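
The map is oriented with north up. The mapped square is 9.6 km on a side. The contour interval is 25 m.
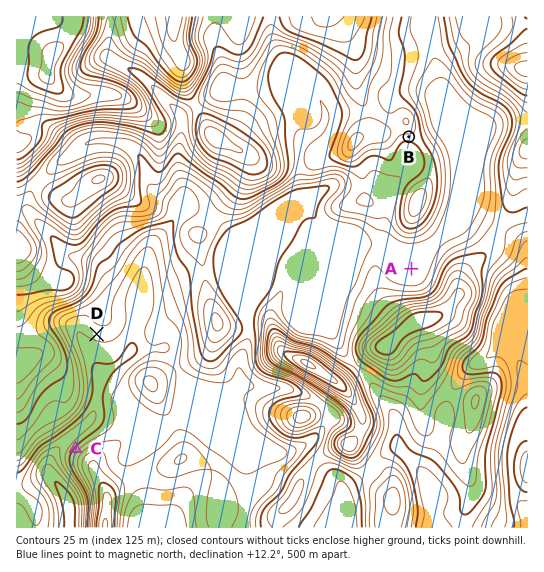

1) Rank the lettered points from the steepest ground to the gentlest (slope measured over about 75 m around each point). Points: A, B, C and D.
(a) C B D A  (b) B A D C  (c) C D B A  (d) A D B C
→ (a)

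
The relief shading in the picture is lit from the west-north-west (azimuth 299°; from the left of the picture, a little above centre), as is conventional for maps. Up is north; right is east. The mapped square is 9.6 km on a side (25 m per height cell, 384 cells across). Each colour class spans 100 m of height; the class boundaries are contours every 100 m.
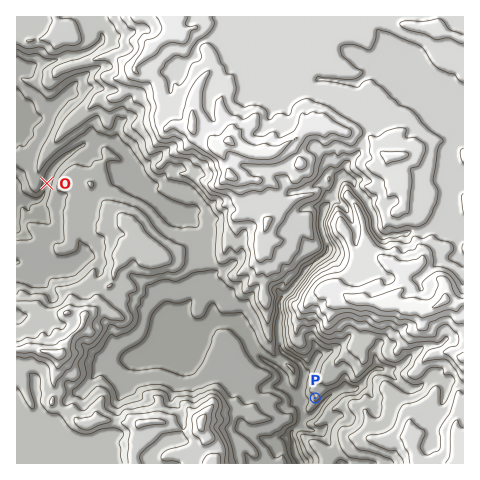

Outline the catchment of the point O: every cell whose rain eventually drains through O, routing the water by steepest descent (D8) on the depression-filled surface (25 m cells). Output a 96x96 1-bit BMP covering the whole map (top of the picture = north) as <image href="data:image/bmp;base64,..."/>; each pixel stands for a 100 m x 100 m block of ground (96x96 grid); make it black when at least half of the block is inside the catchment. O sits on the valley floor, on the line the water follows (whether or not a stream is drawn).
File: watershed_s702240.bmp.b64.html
<image width="96" height="96" href="data:image/bmp;base64,Qk2+BAAAAAAAAD4AAAAoAAAAYAAAAGAAAAABAAEAAAAAAIAEAAATCwAAEwsAAAIAAAAAAAAA////AAAAAAAAAAAAAAAAAAAAAAAAAAAAAAAAAAAAAAAAAAAAAAAAAAAAAAAAAAAAAAAAAAAAAAAAAAAAAAAAAAAAAAAAAAAAAAAAAAAAAAAAAAAAAAAAAAAAAAAAAAAAAAAAAAAAAAAAAAAAAAAAAAAAAAAAAAAAAAAAAAAAAAAAAAAAAAAAAAAAAAAAAAAAAAAAAAAAAAAAAAAAAAAAAAAAAAAAAAAAAAAAAAAAAAAAAAAAAAAAAAAAAAAAAAAAAAAAAAAAAAAAAAAAAAAAAAAAAAAAAAAAAAAAAAAAAAAAAAAAAAAAAAAAAAAAAAAAAAAAAAAAAAAAAAAAAAAAAAAAAAAAAAAAAAAAAAAAAAAAAAAAAAAAAAAAAAAAAAAAAAAAAAAAAAAAAAAAAAAAAAAAAAAAAAAAAAAAAAAAAAAAAAAAAAAAAAAAAAAAAAAAAAAAAAAAAAAAAAAAAAAAAAAAAAAAAAAAAAAAAAAAAAAAAAAAAAAAAAAAAAAAAAAAAAAAAAAAAAAAAAAAAAAAAAAAAAAAAAAAAAAAAAAAAAAAAAAAAAAAAAAAAAAAAAAAAAAAAAAAAAAAAAAAAAAAAAAAAAAAAAAAAAAAAAAAAAAAAAAAAAAAAAAAAAAAAAAAAAAAAAAAAAAAAAAAAAAAAAAAAAAAAAAAAAAAAAAAAAAAAAAAAwAAAAAAAAAAAAAAf+AAAAAAAAAAAAAB//AAAAAAAAAAAAAH//gAAAAAAAAAAAAP//gAAAAAAAAAAAAf//gAAAAAAAAAAAA///wAAAAAAAAAAAA///4AAAAAAAAAAAB///4AAAAAAAAAAAD///4AAAAAAAAAAAH///4AAAAAAAAAAAf///+AAAAAAAAAAA/////AAAAAAAAAAB/////AAAAAAAAAAH////+AAAAAAAAAAP////+AAAAAAAAAAP////+AAAAAAAAAAP////+AAAAAAAAH4f////8AAAAAAAAH//////wAAAAAAAAH//////wAAAAAAAAH//////gAAAAAAAAH//////gAAAAAAAAD//////gAAAAAAAAD//////AAAAAAAAAB/////+AAAAAAAAAA/////+AAAAAAAAAAf////gAAAAAAAAAAf////gAAAAAAAAAAP////AAAAAAAAAAAH///YAAAAAAAAAAAD//+AAAAAAAAAAAAB//+AAAAAAAAAAAAAf/+AAAAAAAAAAAAAP/+AAAAAAAAAAAAAH/+AAAAAAAAAAAAAD/+AAAAAAAAAAAAAAH+AAAAAAAAAAAAAAD8AAAAAAAAAAAAAAD8AAAAAAAAAAAAAAD4AAAAAAAAAAAAAABAAAAAAAAAAAAAAAAAAAAAAAAAAAAAAAAAAAAAAAAAAAAAAAAAAAAAAAAAAAAAAAAAAAAAAAAAAAAAAAAAAAAAAAAAAAAAAAAAAAAAAAAAAAAAAAAAAAAAAAAAAAAAAAAAAAAAAAAAAAAAAAAAAAAAAAAAAAAAAAAAAAAAAAAAAAAAAAAAAAAAAAAAAAAAAAAAAAAAAAAAAAA="/>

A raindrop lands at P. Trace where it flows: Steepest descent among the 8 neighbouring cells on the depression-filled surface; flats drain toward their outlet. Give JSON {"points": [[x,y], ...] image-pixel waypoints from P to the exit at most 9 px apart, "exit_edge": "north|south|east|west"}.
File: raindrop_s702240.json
{"points": [[315, 398], [306, 400], [301, 407], [301, 417], [299, 426], [292, 433], [293, 442], [294, 452], [299, 461], [299, 463]], "exit_edge": "south"}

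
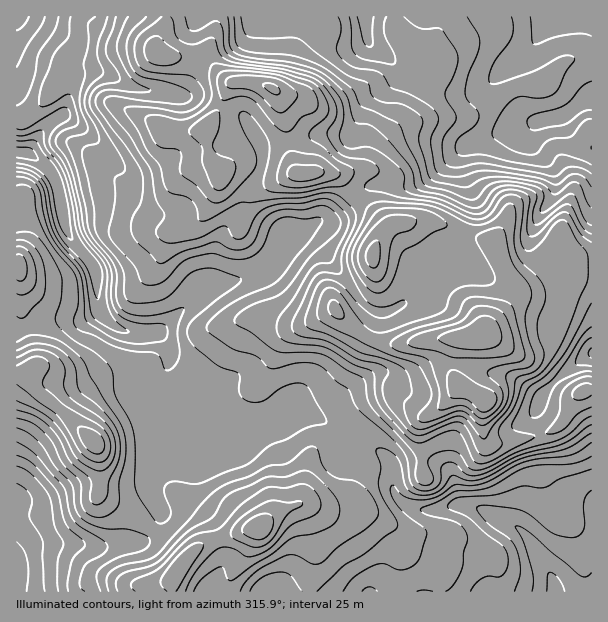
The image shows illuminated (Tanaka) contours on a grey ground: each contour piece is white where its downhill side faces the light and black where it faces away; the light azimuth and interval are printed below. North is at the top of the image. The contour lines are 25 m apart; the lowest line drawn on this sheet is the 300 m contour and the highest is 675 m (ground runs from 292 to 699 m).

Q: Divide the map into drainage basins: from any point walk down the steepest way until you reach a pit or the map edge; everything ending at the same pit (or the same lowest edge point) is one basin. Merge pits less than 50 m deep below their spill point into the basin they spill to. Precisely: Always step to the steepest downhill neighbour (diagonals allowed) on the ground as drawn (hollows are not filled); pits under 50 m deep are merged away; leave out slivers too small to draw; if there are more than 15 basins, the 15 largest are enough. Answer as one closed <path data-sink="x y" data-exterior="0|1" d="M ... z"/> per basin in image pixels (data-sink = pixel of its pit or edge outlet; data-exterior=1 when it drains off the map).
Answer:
<path data-sink="26 153" data-exterior="0" d="M153 50l-33 2-25 12-24 4-9 7-14 23-18 17-7 5-7 0 0 144 3 2 1 7 2 44 8 19 6 26-8 12 8 16 26 20 34 34 4 15-2 35 60 40 16 13 11 13 18-16 40-14 17-2 12-12 13-8 14-4 21 2 16 0 11-2 3-6 11-30 3-27 9-16 25-22 7 0 14 11 10 1 15-11 16-17-8-15 2-19 3-11 3-3-26-1-33 6-29-4-10-6-25-22-7-18-19-22-36-24-26-12-8-8 3-21-2-10-20-20-11-15-7-30 13-19 11-24 6-6-9-4-19-23-41 0z"/><path data-sink="555 591" data-exterior="1" d="M464 388l-5 0-15 16-15 11-7 0-17-12-7 0-11 7-20 24-5 15-1 19-11 30-3 6-11 2-37-2-23 8-16 16-17 2-40 14-21 19-6 9-4 9 0 10 419 1 1-202-10 1-6 7-14 25-8 7-17 6-43 8-10-7-2-6 2-30z"/><path data-sink="591 98" data-exterior="1" d="M591 16l-424 0-3 11-8 20 1 4 8 5 41 0 11 15 14 11 23 0 21 8 5 8 10 57 7 19 29-2 12 3 14 20 17 13 13 13 4 8 9-6 34-3 15 4 17 10 30 7 5 5 3 11 13 24 3 14 4-5 15-2 30-17 17 3 11-1z"/><path data-sink="17 579" data-exterior="1" d="M27 373l-11 2 0 216 155 1 1-11 12-20-2-6-24-21-60-40 2-35-4-15-34-34-26-20z"/><path data-sink="591 353" data-exterior="1" d="M572 271l-12 1-26 16-18 4-11 17-22 23-7 5-15 1-4 4-5 18 0 12 9 16 10 3 13 10-2 30 2 6 5 5 20 0 34-8 11-4 8-7 14-25 6-7 10-2 0-114z"/><path data-sink="17 17" data-exterior="1" d="M165 16l-148 0-1 103 7 1 7-5 18-17 14-23 12-8 16-1 26-12 12-4 28 2 1-11 9-18z"/>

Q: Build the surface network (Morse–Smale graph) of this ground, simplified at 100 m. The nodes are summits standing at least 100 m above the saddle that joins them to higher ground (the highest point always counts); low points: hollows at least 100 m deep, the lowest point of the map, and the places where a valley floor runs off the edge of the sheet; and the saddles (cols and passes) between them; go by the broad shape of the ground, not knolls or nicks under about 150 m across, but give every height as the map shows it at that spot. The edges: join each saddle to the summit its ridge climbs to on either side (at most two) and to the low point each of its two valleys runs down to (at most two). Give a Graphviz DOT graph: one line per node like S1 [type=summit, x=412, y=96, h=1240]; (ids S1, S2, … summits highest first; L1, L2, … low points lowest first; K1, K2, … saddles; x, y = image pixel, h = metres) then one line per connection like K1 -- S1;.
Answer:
graph terrain {
  S1 [type=summit, x=470, y=338, h=699];
  S2 [type=summit, x=260, y=527, h=600];
  S3 [type=summit, x=93, y=441, h=593];
  L1 [type=low, x=555, y=591, h=292];
  L2 [type=low, x=26, y=153, h=297];
  L3 [type=low, x=591, y=98, h=303];
  L4 [type=low, x=17, y=581, h=305];
  K1 [type=saddle, x=591, y=270, h=543];
  K2 [type=saddle, x=279, y=251, h=455];
  K3 [type=saddle, x=363, y=444, h=453];
  K4 [type=saddle, x=152, y=530, h=452];
  K5 [type=saddle, x=27, y=207, h=433];
  K1 -- S1;
  K1 -- L1;
  K1 -- L3;
  K2 -- S1;
  K2 -- L1;
  K2 -- L2;
  K3 -- S1;
  K3 -- S2;
  K3 -- L1;
  K3 -- L2;
  K4 -- S2;
  K4 -- S3;
  K4 -- L2;
  K4 -- L4;
  K5 -- S1;
  K5 -- S3;
  K5 -- L2;
}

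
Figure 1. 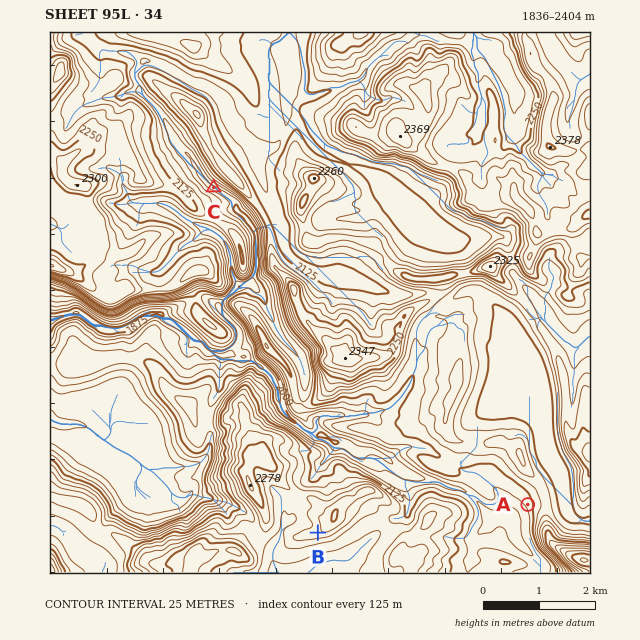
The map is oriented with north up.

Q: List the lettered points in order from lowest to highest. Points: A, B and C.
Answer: C A B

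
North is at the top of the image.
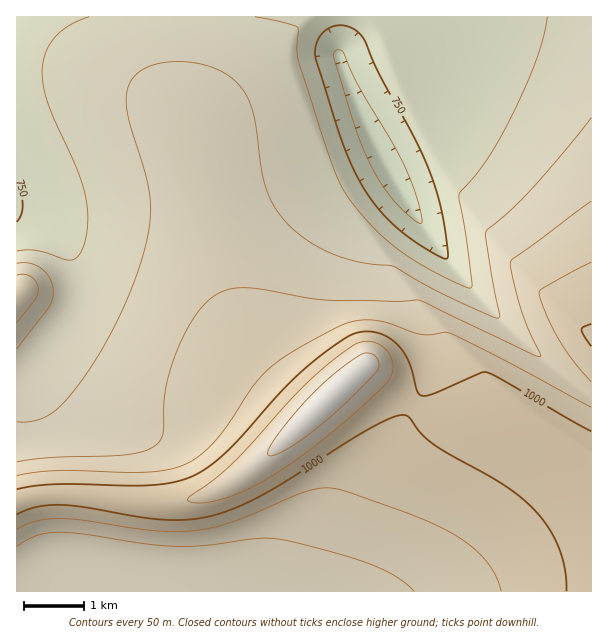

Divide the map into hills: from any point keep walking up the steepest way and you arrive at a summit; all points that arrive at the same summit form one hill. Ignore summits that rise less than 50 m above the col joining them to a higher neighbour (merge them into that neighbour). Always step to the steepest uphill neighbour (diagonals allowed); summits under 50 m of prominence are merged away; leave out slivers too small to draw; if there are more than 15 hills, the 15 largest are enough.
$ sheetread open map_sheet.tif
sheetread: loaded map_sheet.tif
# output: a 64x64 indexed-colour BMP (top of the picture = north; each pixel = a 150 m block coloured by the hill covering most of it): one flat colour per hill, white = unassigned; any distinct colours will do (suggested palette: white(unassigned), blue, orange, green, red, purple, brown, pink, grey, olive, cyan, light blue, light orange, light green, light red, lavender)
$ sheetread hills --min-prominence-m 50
<image width="64" height="64" href="data:image/bmp;base64,Qk12CAAAAAAAAHYAAAAoAAAAQAAAAEAAAAABAAQAAAAAAAAIAAATCwAAEwsAABAAAAAAAAAA////ALR3HwAOf/8ALKAsACgn1gC9Z5QAS1aMAMJ34wB/f38AIr28AM++FwDox64AeLv/AIrfmACWmP8A1bDFABERERERERERERERERERERERERERERERERERERERERERERERERERERERERERERERERERERERERERERERERERERERERERERERERERERERERERERERERERERERERERERERERERERERERERERERERERERERERERERERERERERERERERERERERERERERERERERERERERERERERERERERERERERERERERERERERERERERERERERERERERERERERERERERERERERERERERERERERERERERERERERERERERERERERERERERERERERERERERERERERERERERERERERERERERERERERERERERERERERERERERERERERERERERERERERERERERERERERERERERERERERERERERERERERERERERERERERERERERERERERERERERERERERERERERERERERERERERERERERERERERERERERERERERERERERERERERERERERERERERERERERERERERERERERERERERERERERERERERERERERERERERERERERERERERERERERERERERERERERERERERERERERERERERERERERERERERERERERERERERERERERERERERERERERERERERERERERERERERERERERERERERERERERERERERERERERERERERERERERERERERERERERERERERERERERERERERERERERERERERERERERERERERERERERERERERERERERERERERERERERERERERERERERERERERERERERERERERERERERERERERERERERERERERERERERERERERERERERERERERERERERERERERERERERERERERERERERERERERERERERERERERERERERERERERERERERERERERERERERERERERERERERERERERERERERIRERERERERERERERERERERERERERERERERERERERERIjERERERERERERERERERERERERERERERERERERERESIiMxERERERERERERERERERERERERERERERERERERESIiIzMRERERERERERERERERERERERERERERERERERESIiIjMzERERERERERERERERERERERERERERERERERESIiIiMzMRERERERERERERERERERERERERERERERERESIiIiIzMzERERERERERERERERERERERERERERERERESIiIiIjMzMxERERERERERERERERERERERERERERERESIiIiIiMzMzERERERERERERERERERERERERERERERESIiIiIiIzMzMxERERERERERERERERERERERERERERESIiIiIiIjMzMzERERERERERERERERERERERERERERESIiIiIiIiMzMzMRERERERERERERERERERERERERERESIiIiIiIiIzMzMxERERERERERERERERERERERERERESIiIiIiIiIjMzMzERERERERERERERERERERERERERESIiIiIiIiIiMzMzERERERERERERERERERERERERERERIiIiIiIiIiIzMzMRERERERERERERERERERERERERERIiIiIiIiIiIjMzMRERERERERERERERERERERERERERIiIiIiIiIiIiMzMRERERERERERERERERERERERERERIiIiIiIiIiIiIzEREREREREREREREREREREREREREREiIiIiIiIiIiIhEREREREREREREREREREREREREREREiIiIiIiIiIiIiEREREREREREREREREREREREREREREiIiIiIiIiIiIiIRERERERERERERERERERERERERERESIiIiIiIiIiIiIhERERERERERERERERERERERERERESIiIiIiIiIiIiIiERERERERERERERERERERERERERERIiIiIiIiIiIiIiIRERERERERERERERERERERERERERIiIiIiIiIiIiIiIhEREREREREREREREREREREREREREiIiIiIiIiIiIiIiEREREREREREREREREREREREREREiIiIiIiIiIiIiIiIRERERERERERERERERERERERERERIiIiIiIiIiIiIiIhERERERERERERERERERERERERERERIiIiIiIiIiIiIiERERERERERERERERERERERERERERERIiIiIiIiIiIiIREREREREREREREREREREREREREREREiIiIiIiIiIiIhERERERERERERERERERERERERERERERIiIiIiIiIiIiEREREREREREREREREREREREREREREREiIiIiIiIiIiIRERERERERERERERERERERERERERERESIiIiIiIiIiIhEREREREREREREREREREREREREREREREiIiIiIiIiIiERERERERERERERERERERERERERERERESIiIiIiIiIiIRERERERERERERERERERERERERERERERIiIiIiIiIiIhEREREREREREREREREREREREREREREREiIiIiIiIiIiERERERERERERERERERERERERERERERESIiIiIiIiIiIRERERERERERERERERERERERERERERERIiIiIiIiIiIhERERERERERERERERERERERERERERERIiIiIiIiIiIi"/>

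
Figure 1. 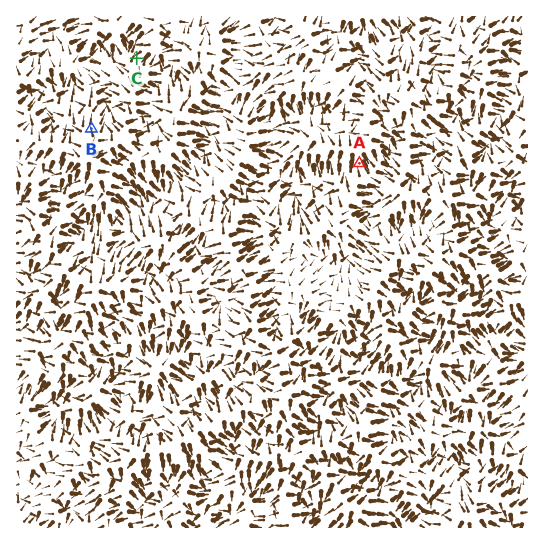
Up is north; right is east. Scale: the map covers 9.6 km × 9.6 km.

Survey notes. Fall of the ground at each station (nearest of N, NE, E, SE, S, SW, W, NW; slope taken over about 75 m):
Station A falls S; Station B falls N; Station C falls NE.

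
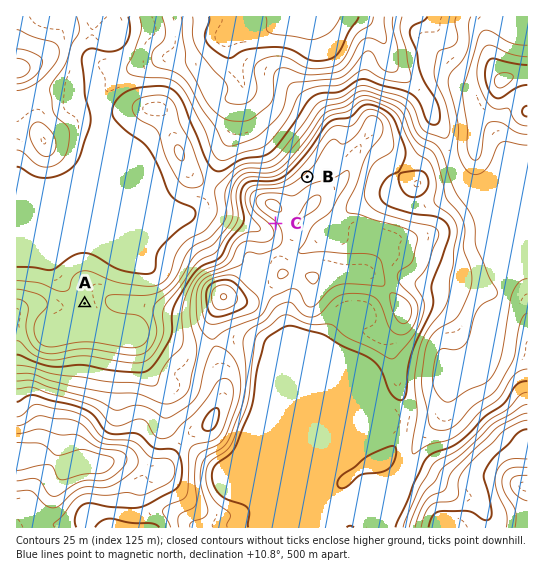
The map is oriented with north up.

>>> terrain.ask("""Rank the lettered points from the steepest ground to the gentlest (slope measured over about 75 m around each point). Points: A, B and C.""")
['C', 'B', 'A']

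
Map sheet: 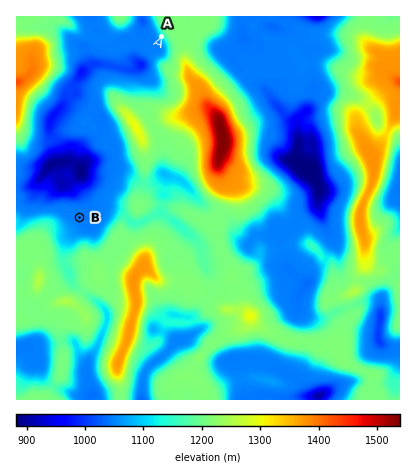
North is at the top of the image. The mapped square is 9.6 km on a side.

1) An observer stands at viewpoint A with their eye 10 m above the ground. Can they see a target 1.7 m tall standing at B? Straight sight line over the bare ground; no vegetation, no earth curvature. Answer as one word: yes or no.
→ no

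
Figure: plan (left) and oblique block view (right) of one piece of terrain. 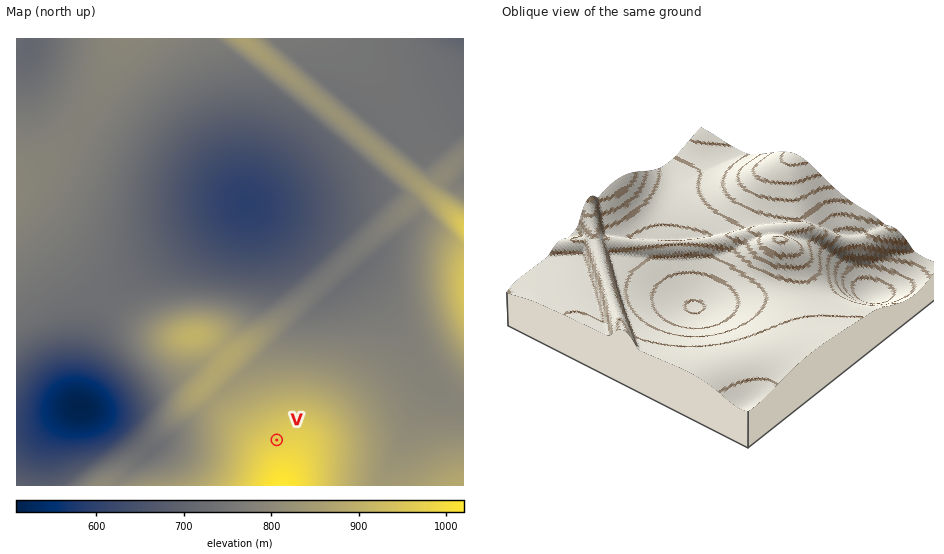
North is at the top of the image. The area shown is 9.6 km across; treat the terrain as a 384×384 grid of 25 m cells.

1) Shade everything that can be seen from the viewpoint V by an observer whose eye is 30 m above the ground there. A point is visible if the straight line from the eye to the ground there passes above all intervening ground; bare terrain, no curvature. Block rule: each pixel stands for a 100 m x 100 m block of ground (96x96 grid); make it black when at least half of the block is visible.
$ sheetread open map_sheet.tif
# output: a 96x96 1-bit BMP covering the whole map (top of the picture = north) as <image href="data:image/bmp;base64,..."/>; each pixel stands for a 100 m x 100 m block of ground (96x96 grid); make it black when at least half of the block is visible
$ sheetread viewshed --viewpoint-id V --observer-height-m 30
<image width="96" height="96" href="data:image/bmp;base64,Qk2+BAAAAAAAAD4AAAAoAAAAYAAAAGAAAAABAAEAAAAAAIAEAAATCwAAEwsAAAIAAAAAAAAA////AAAAAAD4AP///8P/4AAAAAf8AH///AB/4AAAAAf+AD//4AA/8AAAAAP/AD//gAA/8AAAAAP/wB/+AAA/+AAAAAH/4AfwAAA/+AAAAAD/8APwAAA//AAAAAD/+ADwAAB//AAAAAD/8ABwAAD//gAAAAD/8AAQAAH//gAAAAD/4AAAAAP//gAAAAD/wAACAAf//gAAAAD/gAABwB///gAAAAD/gAAA8D///gAAAAD/AAAAfP///AAAAAD/AAAAP////AAAAAD+AAAAH///+AAAAAD+AAAAD///+AAAAAD+AAAAD///8AAAAAD+AAAAB///8AAAAAH+AAAAA///+AAAAAP+AAAAAf//+AAAAAf+AAAAAP///AAAAA/+AAAAAH///gAAAD/+AAAAAH///wAAAP/+AAAAAD///8AAA///AAAB/B////AAH///AAAH/w//////////gAAP/8f/////////wAAD/+P/////////4AAA//D/////////+AAAP/h//////////gAAB/gf/////////4AAAPwH/////////+AAAAgD/////////8AAAAAA/////////8AAAAAAf////////4AAAAAAP////////4AAAAAAH////////wAAAAAAD////////gAAAAAAB////////gAAAAAAA////////AAAAAAAAf///////AAAAAAAAP//////+AAAAAAAAH//////+AAAAAAAAD//////8AAAAAAAAB//////8AAAAAAAAA//////8AAAAAAAAAf/////4AAAAAAAAAP/////4AAAAAAAAAP/////4AAAAAAAAAH/////wAAAAAAAAAD/////wAAAAAAAAAB/////wAAAAAAAAHA/////wAAAAAAAAf4f////wAAAAAAAB/+P////wAAAAAAAD//D//7/wAAAAAAAH//h//z/wAAAAAAAP//w//D/wAAAAAAAf//8f+D/wAAAAAAB///+P8D/wAAAAAAD////H4D/4AADwAAP/////wD/4AAf8AA//////gD/+AP//AD//////AD/////////////8AD/////////////4AD/////////////wAD/////////////gAD/////////////AAD////////////+AAD////////////4AAD////////////wAAD////////////gAAD////////////AAADD//////////+AAACA//////////4AAACAf/////////wAAAAAf/////////gAAAAAP/////////AAAAAAH////////+AAAAAAH////////8AAAAAAD////////wAAAAAAD////////gAAAAAAB////////AAAAAAAB///////+AAAAAAAA///////8AAAAAAAA///////wAAAAAAAA///////gAAAAAAAA///////AAAAAAAAAf/////+AAAAAAAAAf/////4AAAAAAAAAf/////wAAAAAAAAAf/////gAAAAAAAAAf/////AAAAAAAA="/>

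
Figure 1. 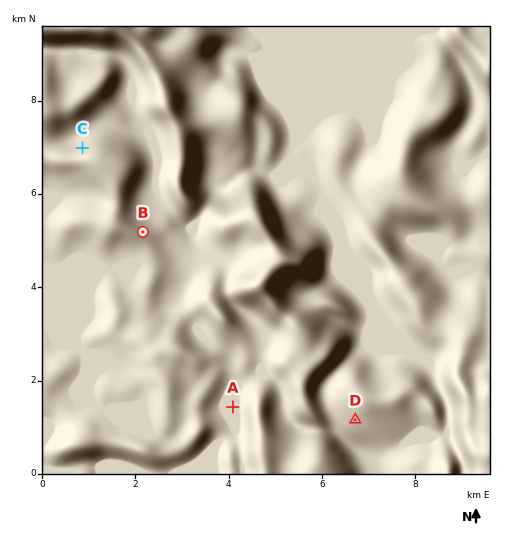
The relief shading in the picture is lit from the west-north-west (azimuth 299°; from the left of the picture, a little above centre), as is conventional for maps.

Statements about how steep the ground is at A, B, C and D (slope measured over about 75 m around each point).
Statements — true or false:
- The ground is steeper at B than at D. true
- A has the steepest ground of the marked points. false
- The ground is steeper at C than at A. true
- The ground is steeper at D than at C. false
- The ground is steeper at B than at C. false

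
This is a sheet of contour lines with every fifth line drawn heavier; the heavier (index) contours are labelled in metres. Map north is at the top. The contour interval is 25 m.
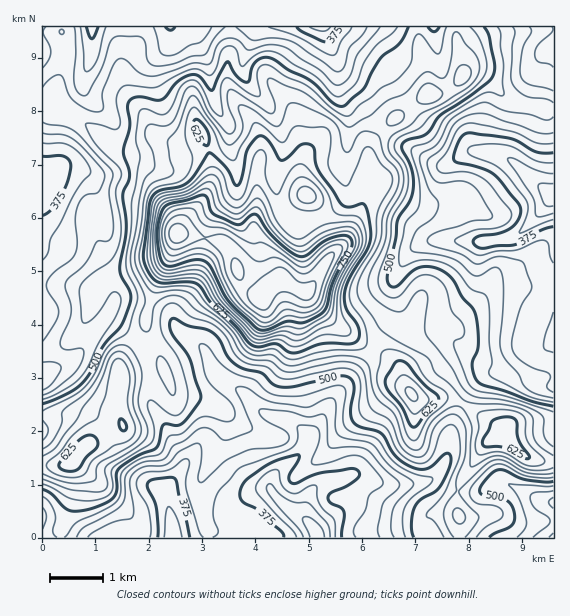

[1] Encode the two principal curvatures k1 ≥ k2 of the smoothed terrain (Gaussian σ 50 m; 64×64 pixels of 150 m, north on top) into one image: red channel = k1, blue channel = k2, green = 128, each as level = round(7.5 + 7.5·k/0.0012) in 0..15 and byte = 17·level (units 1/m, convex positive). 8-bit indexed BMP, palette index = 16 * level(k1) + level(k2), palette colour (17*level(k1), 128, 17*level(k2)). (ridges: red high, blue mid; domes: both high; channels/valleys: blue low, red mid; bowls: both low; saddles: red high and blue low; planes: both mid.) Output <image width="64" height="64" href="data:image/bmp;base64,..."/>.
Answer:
<image width="64" height="64" href="data:image/bmp;base64,Qk02FAAAAAAAADYEAAAoAAAAQAAAAEAAAAABAAgAAAAAAAAQAAATCwAAEwsAAAABAAAAAAAAAIAAABGAAAAigAAAM4AAAESAAABVgAAAZoAAAHeAAACIgAAAmYAAAKqAAAC7gAAAzIAAAN2AAADugAAA/4AAAACAEQARgBEAIoARADOAEQBEgBEAVYARAGaAEQB3gBEAiIARAJmAEQCqgBEAu4ARAMyAEQDdgBEA7oARAP+AEQAAgCIAEYAiACKAIgAzgCIARIAiAFWAIgBmgCIAd4AiAIiAIgCZgCIAqoAiALuAIgDMgCIA3YAiAO6AIgD/gCIAAIAzABGAMwAigDMAM4AzAESAMwBVgDMAZoAzAHeAMwCIgDMAmYAzAKqAMwC7gDMAzIAzAN2AMwDugDMA/4AzAACARAARgEQAIoBEADOARABEgEQAVYBEAGaARAB3gEQAiIBEAJmARACqgEQAu4BEAMyARADdgEQA7oBEAP+ARAAAgFUAEYBVACKAVQAzgFUARIBVAFWAVQBmgFUAd4BVAIiAVQCZgFUAqoBVALuAVQDMgFUA3YBVAO6AVQD/gFUAAIBmABGAZgAigGYAM4BmAESAZgBVgGYAZoBmAHeAZgCIgGYAmYBmAKqAZgC7gGYAzIBmAN2AZgDugGYA/4BmAACAdwARgHcAIoB3ADOAdwBEgHcAVYB3AGaAdwB3gHcAiIB3AJmAdwCqgHcAu4B3AMyAdwDdgHcA7oB3AP+AdwAAgIgAEYCIACKAiAAzgIgARICIAFWAiABmgIgAd4CIAIiAiACZgIgAqoCIALuAiADMgIgA3YCIAO6AiAD/gIgAAICZABGAmQAigJkAM4CZAESAmQBVgJkAZoCZAHeAmQCIgJkAmYCZAKqAmQC7gJkAzICZAN2AmQDugJkA/4CZAACAqgARgKoAIoCqADOAqgBEgKoAVYCqAGaAqgB3gKoAiICqAJmAqgCqgKoAu4CqAMyAqgDdgKoA7oCqAP+AqgAAgLsAEYC7ACKAuwAzgLsARIC7AFWAuwBmgLsAd4C7AIiAuwCZgLsAqoC7ALuAuwDMgLsA3YC7AO6AuwD/gLsAAIDMABGAzAAigMwAM4DMAESAzABVgMwAZoDMAHeAzACIgMwAmYDMAKqAzAC7gMwAzIDMAN2AzADugMwA/4DMAACA3QARgN0AIoDdADOA3QBEgN0AVYDdAGaA3QB3gN0AiIDdAJmA3QCqgN0Au4DdAMyA3QDdgN0A7oDdAP+A3QAAgO4AEYDuACKA7gAzgO4ARIDuAFWA7gBmgO4Ad4DuAIiA7gCZgO4AqoDuALuA7gDMgO4A3YDuAO6A7gD/gO4AAID/ABGA/wAigP8AM4D/AESA/wBVgP8AZoD/AHeA/wCIgP8AmYD/AKqA/wC7gP8AzID/AN2A/wDugP8A/4D/AMjKyqh2ZXV2doaXmLm5mIKAhZi4qaiop6enl6eoydnat5FgY5e5uainpqenlpa5yYSDl8jImHdmZYaGl5iXh5anuMe2lXV1dXWGl5i4uJeCcXWXuKiXl4eHh4eXt8i4loJwYnSkp6iYl5aXl5eWuciVhJjIyaiWhoeXp6ent7i5hKW1tqaWhoWEhJWnqKiGgnJ2l7e3h3d2d4eIp8enhYFxcoWWpJSWh4eGh4eHh6i4pqSoytrI1tfIyLinlqa4yXSVpqanp5eGhZOkpqioloGDhqfHt4d2doeHqMinhICBdIOWqaaVlYZ3doeXl5eYuaekqNratrXX2cmpl4aGhpZkhqaWl5enqLfFs6WYmJWChIent6eHdnaGl7enhYCApZWTp7q5p4aHh5eXl5enqKmnlZfXxnVkhpenp5d2ZHKQVHSVloaHmMrq1rOUdoVzcoSHqLenh3aGhpWlhHCQpsiVgqW5uaenl5eXhnZ2hoaXloWW5dNyUnOEhZWUgnGBomWFlZWWlrfr+7h0VGNzY1Nzh6m4p4eHh4aFk2NQlMral3KClIWGh4eHdnRzcoGBgXNklvb1lGJyc3OCkJCBg7WmqKiot8bW2MeTYlJSY3RzgZSoyKeHiIiHhpZ1YJO56deGc3KCg3R1dHNzg4OCkZCAcXTX+OeFc2NScKCjlZa39/j52sq2lJKgkHJTQ2SVpaKAhre3l4eHhoanlnOAlKfn16eGhYV0ZXR0hZaWlqa2o4Bwhfj3x3VDQXGlydno6efn6OrZpnSDpKWGZWR1t8ilcXKWt6eXhneHl6eGcoCBltfYqJiHZmVlhoaXl5e42LaScHKW9valUlGE2fv5+PiWlqbH59a3t8fIuJeUtee4hWRxhKenl5eHh4enp5eUkIGW19enhnZlZXWGl6e42ei3lIJxZNb25qSz9ff46LenZXWGqMjp2cfF1si4tdbYlZOGg4KGp6iYh4eHl7jJybaRcZbXxpaGZnR0hZaoyfnoloSDcnOX+vn39vf3tnVldGRlh5ipycmlpLbaysbHp4KUqIVydIaXl4eHl7fI2drIg1Fkp8a2pod2hISFl9n4x3V0dHNzlsnZyLi4toVkZXV0g4SWl7e2lISp69rHt5SBlriHdHR1lpeXp7fHt6inpIJTcoa3x7eol4aEhIbY98ZlVGNjY4SltpeYuLeGZmZ2l5WEhIWWlYWGuOm5ppSRkqi4h4R1h5eot7emhnSCgYCTlpODh7e4uLinlYN1x/fGdVRTUmSVtri4ucrKuKampujIp5aGh4aGmMfnlnSCkZbJuZeUlae4uLiXdXKBgXJ0l6iVgoSXqLioqIZ0ZMb3xpV2c3Kk1ufYyMja6vj29ufn5+fXt6eXh5jX1oVScoSYybmXlaa3yLmYhIGClIaHl6iohnOChpiop6aVdHXG+MnY2MTD9PXGp6i4uLm4tsbHhpanp8bHt5eX1+Z1YnOGmMmpl6Wmt6iXhIKDlpiYl5eXl4d1cnN2l6allZan6frp9/jm5dW1hYaXlpWEc2Jyg1JzhXWGpsa2p9fnhoKDhqjIqJeWl4eGg4JzhZeomJeHhoeHdnRyY3WWp6jH6Pr6x6Wmt6eWdHSFhYSCgXBwcIBhc4R0ZHWmxrfY6aeSg4e4yJiHhnZ1c4KEdXV2l6enloZ2hod2Y2JkdqnJx8j4yHZkdJWWhnVkc3ODg4SFhpaWhIOEdWRkdrbX+eqmkYSXuLiIh3d1c4OEloZ0dHamtpaGdoaGdmVjc5S3qJe35qVzZHWXl4d2ZWR1hpeXp6enqId1c3NzY3SX6fvalYKFmLioh4eGdIOFlpamlXN0lsenh3d3h3ZmdYSktZaGx8iWhYaXmJiGhXV2l6enh4eGh5inloaFc3Jzlur7yJODhqi4mJeHhYOElZaltraVcoXHuJiHh4d2doaktaWWt9ippqaYmIeGlYWHl6eWdnZ1dXaXlqeomIWCgaTY+MWTdIe3uJiHhYR0dYWVpMXmtXFzt8eXhoaXloeXxcSlprenhoWGl4d2hZaXl5eHdmZldYaFhoaXuLiHhIGStcXEo4amxpd2dIN0ZWVkc4PE9dVxcJXXt4WFhpeoyde0lJaWhXR0hZaGdYWXqJiHh3Z2doeHhoZ2hpe4uIaDgoSVpLWnx7Z2c4KDdWVkY2Jjpff4poCSt9eWc3Wn2OrJlYSGhnV1doaXhnaHqKiIh4d3dnaHmId2dnV2p8eohYJ0dZW2yNiWZHKElYZkY2JjdZbY++u0kZbXpnST1ObJqJWFd4eGhoeXh3eGl6iYh4eHh4aGh5iHh3d2ZXa3x5eEc3WGqOnYlmNzhaeWg3Jzdpe2x/rsxqKGx7eW0+Kzl5aVhoeXlpaYl4d3h5eYmIeHh4eGhoeHh4d3ZmV2l8eohnNzdZfY5pVjY3aXpaOTlZi52dn62qSSlsna2ebDknR2hoeXlpWWqJiHh4eXl5iXh4eHhoaHh4d3d3Z2dpe4uId0Y2R1xeS0ZFNldpSjtbfJ6fnq7LmTk6fK7PvYlHJjZXaHlpWUprioiIiXloaHl5eXh4aGh4eHd4aGh5eXqbmYhWRUZKTUw3NTc2NkhKaoyfjmuNrHpKXHyev6x3RSUmSGloV0hKe4qJiYmJeGhpanl4eGhoeIiIiWl6enp5m5p5WEdGWVxOOkdHNiUmN2mNj3tYWox7a31sbY9+aFUmFzhYV0YnOHubmpmZmYhoWFp6iHhoaHiJiYl5enl5eYqKelk5SGhrX155aFg3GClrj5+KWEh6e52dajxff3pmRhcnSFdWJxham5qamYmIeEhae4mIaHh4eHiIeHh4d3h5eXlaOkppa1+Pq6pqWSkaTI+uqmlIaHyuq1obT39+eGY3JzhYZ0gZOnqamomJeHhYSnyKiWh4eHh4d2hoZ2doaXh4WTpLe2ten76qeVk4KTxffZl4WFl+jopJCj+Pj4x3ZzcoSGhYKBlaeYmJeXmJaTpsrJt6eYh3eHdnZ2dnaGl4d0gpWntbTX+PiYhYSDpNXmyJeFhsb3t4Jwg7j6+fnIppOElpZzcYKUhoaHl5iHg5WpycbWx6eHd4eHh3d2hqeGc3KFh5Sj1vj5uba01Ob46LeVhLf213VhUXOWyvr6+vjEpZeGdHRzgnKCgoKSglFgkIJzhcfXp5eHh4eHd5enh3NidYZyk8j7/evn9PX36tmlkqb35oVhUVNzk6W4+fn3xLaolpWFdnRzcnKCkYFgYJCAcGCFyNi4h4eHhoeXp4ZzYnWFcZTK/P3buLW0ttm4oLP594ViYWNkc5KSk7X25qSnmIaEhYaGh4eXl5eWlZenppOQgJS4yIaGlpeYqJd2c3OGhXGE2Pr62KeFg6S3hZDG+tdjYXJ1dHOSkpKUxeW1pqZlVGV2h5eXl6iot7fY2dnKppCAhKh2doaXqKiXdXN1loVxhOf52unYp4SSlGRwpvjWc3GDg4OToqOTc4XEtba1dWR1hpeXl4eHh5eouLi5ycmmgYB0dnV1h6m5l4ODhqeUkcT4+uro9/i3k3NTUHT25oOBk7W4uNbFlHRkpbW2xpeFlJWWl5eHh4eYmJeXmJi5uJaCYnd2dYaouZaTlKi4hJLk9uenldX3+Kd0YlB09eeDgaTI7Pz5x5VzZJa2p7e4l5WVlZaWl5eYmJiXh5eHmKiWdFN3dnV1lqeFk6a5mIWU09OjYlJz5vfndmJgdPbWc4GVuevryqaEc3SXt5ioyammlZWUlaeoqJiYmIiIh4eGg4Jzd3d2dZaWdWSGl4Z2prSjgWBBUqT296aCcIX2xmNyhbfX15aEc3SFl7iYqMq6p5aVlJSWqKmpmJiYiIiGg4GDlod3dnaGhWNjcoN0lraVg4JzYmKT5ve3k4CF98ZkcoW3xrWEc3WFhZe4qKjLyqiWhnRjdIeZmZiYmIiGg4GDhpiHd3Z2dYNyhJWVlaaWhYWGh3Vzg8TWp5KAhufHhoKVp8eldGV2hYSHyLi2uLmohnRjUnGDlYeHh5aFg4GDlpeXhnVlZWRzhqjHt6eHdoaHiIiHdYTE1YWBgpfZ2aiThJe3poZ2hoVzh8jHpZWWlZKBcoSTgXJzg4OCgnFzhpeXl5Z1ZWR1hqjYx6aWhoaGh4eHh3aFxdWEgZSoudmpk3OXp6eniJaEc5fIyKaDYXCAk5enpoRjY3JycnNkdoeomJeXhnV1hqfI2KaVlaaYmKenl5aWp+fXk4CFl7jpqIJ0l6iYqKiXg4KnyLfFkmFRdJe4qJd1Y2SFhXV2dnaXqJiYmIeGhabH2MmWhHSXqcnHtqWlp9n52JJgZJXG6JaBhaiXh5e4qaSSqLimxMSVdpanqKiHdWN1h4eHh4eGl5iYmKmYlqbG1seYhXNlhrjIl4SEpcn6+aaAYGSl5teEgZanh3eYusq0kpenlbXn2ci3p5iXhmRkdYeHl5iXl5eYmKm5uLfI58eWhYN0dqbHt3Zjc4bp+MdwgHKW5/encXKnp4eHt9i4koKGloaXydrIp5aUk4NkZHSGh4eImJeXl5i5mJi42LeFdHN0hqe3yJh1dHSG+PeEYICn6PjIg3B1t6eXp8e3dICEmJiHl6m4xrS0tZWGdnWDhHWHmKenp6eouoeXt7Z1c4OGh6e3yLiHhYR0hvf3g3CE2fjXhIBypreoqLe3hmJyh5iYh4eXl6XF5+rp2KiGhIN0l7jIt7a3uLqIqMeWZHOWmJeXp6eXhoWFhaf5+JGQp/jnhYCBl8e3qKiol3Vic4eHhoeHh3eFptrs+PX2uIaDgqbYx6aWl5iYmLnIhmODl5iIl6aWh4aFlaXI+uiQkNn4pnCAp9jXt6ipmJd1cnR2hpaXl4Z2doa5yabC9fm5pZO0xpV1dnaGlYiox5dzgoaXl6enhoaGlqalp9nnkJDo93OAldnot5aXmJeWhnNzdYaXl4d2dnaFprZ0gsf7+se1pqZ1ZWV2hpaHl7e3hXF0l6iol4aGhYWGhYa3xpFx5vVigLjqyZh2doaGl4Zzc3aHmJiXh4d2dqamZHOo6unIt6eYh3V1doeYhpa3x5eBcYa3uJeXhnR0dGV1paWBc+f3g5C32rmXdnZ2h4eGg3OHmJiYmJiHh3amp3N0tse3uJiWl5d2dXWGmHaWpseognCGt7iYl5eGdHRldZWEcoXZ+qaQpLi3p5eHh4eHhIKFl5eImJiYl5aHt5eDhbamp7iXdoeXhnZ1hZV2lrbHp4KAhrioiJeomIZ0ZXaWdXOm2dm4k4KWp6eoqJiXhoOUl6eHh5iYh5aWqMiWgpbHp5enl3Z2hoZ2dnSDlqjIyKeBgJfIp4eHqKiHhHWGlnV0lra2pnVjhJWWl5eHh4WDhZiHdnaXl4eGhrjIhJGn2aiYmJeWh5eXl5eXl8bJzMqogYCXx5d3h6ioh4SFh5eGdIW0o5ODY3KCgZGSgnR1c3SVhXV1hYZ2dofIyIORuOqpmJiXp6e3t8fH19g="/>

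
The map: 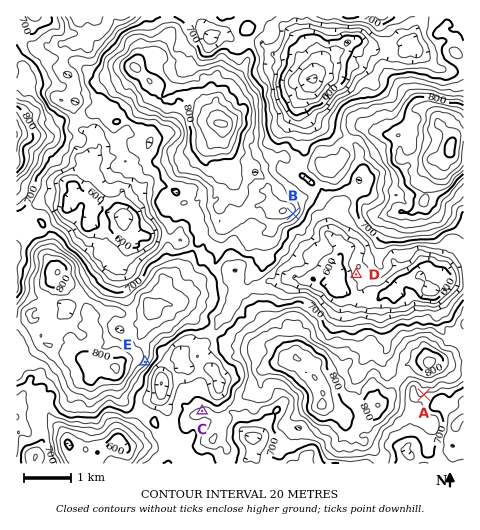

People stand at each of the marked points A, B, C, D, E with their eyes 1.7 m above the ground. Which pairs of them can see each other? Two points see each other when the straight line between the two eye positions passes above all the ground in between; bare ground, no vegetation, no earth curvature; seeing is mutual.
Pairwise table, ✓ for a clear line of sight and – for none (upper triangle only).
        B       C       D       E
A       –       –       –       –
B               ✓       ✓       ✓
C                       –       ✓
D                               –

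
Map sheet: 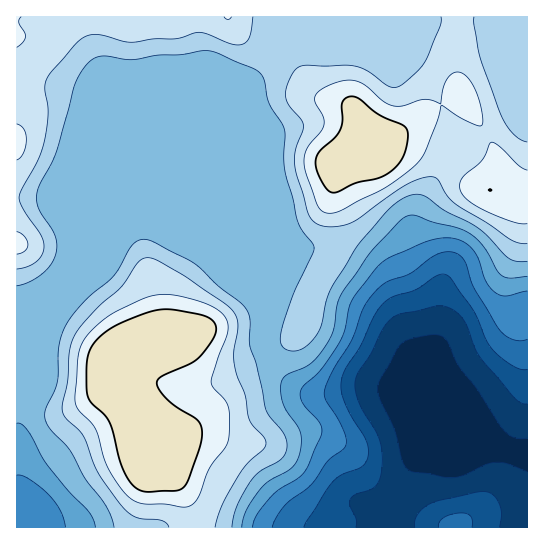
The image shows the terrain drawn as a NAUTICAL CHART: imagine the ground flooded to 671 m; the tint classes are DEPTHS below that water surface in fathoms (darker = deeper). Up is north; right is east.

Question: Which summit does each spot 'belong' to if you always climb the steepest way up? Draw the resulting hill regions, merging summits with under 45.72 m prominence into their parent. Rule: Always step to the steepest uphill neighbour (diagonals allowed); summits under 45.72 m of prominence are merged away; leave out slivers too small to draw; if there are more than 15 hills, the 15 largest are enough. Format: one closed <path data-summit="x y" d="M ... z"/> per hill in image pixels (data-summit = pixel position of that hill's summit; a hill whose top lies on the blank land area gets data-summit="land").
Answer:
<path data-summit="land" d="M145 217l-14 3-14 13-14 29-13 13-24 17-15 17-10 17-2 9 0-10-4-6-19-1 1 210 373 0 3-15 14-26 8-25 4-6 15-5 51 0 16-4-14-18-96-40-28-1-28 5-22 0-16-6-21-18-11-19-2-8 0-11 4-16 0-16-34-22-27-28-36-18-8-7z"/><path data-summit="land" d="M527 16l-252 0-3 13 1 10-6 18-11 17-16 15-19 45-82 83 15 3 16 11 28 13 8 5 27 28 34 22 0 16-4 16 0 11 2 8 11 19 21 18 16 6 22 0 28-5 28 1 95 40 1-2-10-10-22-23-19-41-1-7 5-20 0-45-4-11-17-24-4-20 4-16 12-24 18-27 13-11 45-25 16-12 5-14z"/><path data-summit="17 142" d="M274 16l-258 1 0 180 37 0 19 32 3 12-2 17-15 42 45-38 14-29 10-10 10-4 84-85 19-45 16-15 11-17 6-18-1-10z"/><path data-summit="land" d="M527 97l-3 12-5 6-57 33-13 11-18 27-12 24-4 16 4 20 17 24 4 11 0 45-5 23 12 29 8 16 32 33 9 15 9 7 16 4 7 0z"/><path data-summit="455 526" d="M503 448l-18 3-51 0-15 5-4 6-8 25-14 26-2 14 136 1 1-74z"/><path data-summit="17 243" d="M53 197l-37 1 0 119 19 2 4 6 0 10 9-22 11-16 12-30 4-17-3-21z"/>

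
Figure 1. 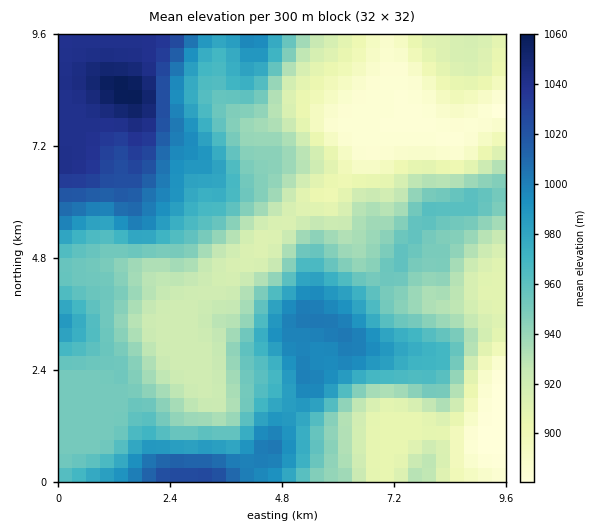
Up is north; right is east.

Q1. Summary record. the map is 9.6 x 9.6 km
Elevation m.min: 880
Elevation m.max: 1060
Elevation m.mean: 950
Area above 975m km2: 24.9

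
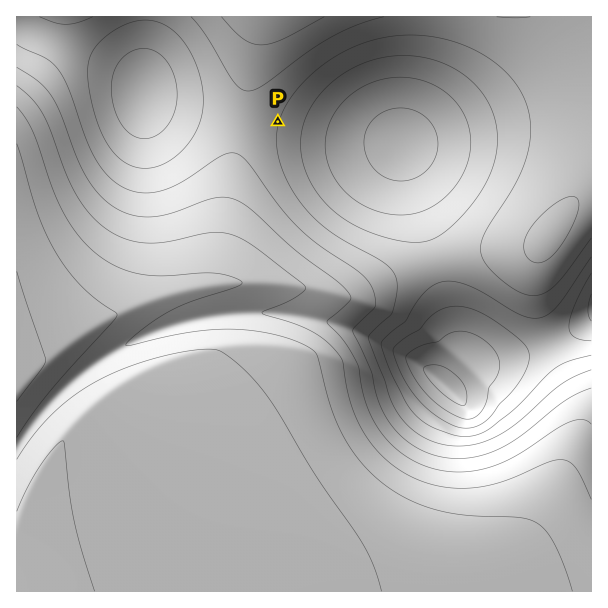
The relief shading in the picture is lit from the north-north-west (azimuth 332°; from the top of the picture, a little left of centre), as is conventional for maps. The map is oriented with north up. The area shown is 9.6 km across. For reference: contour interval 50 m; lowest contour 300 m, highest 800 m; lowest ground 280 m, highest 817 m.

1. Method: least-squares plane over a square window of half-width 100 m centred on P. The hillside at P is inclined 6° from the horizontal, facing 106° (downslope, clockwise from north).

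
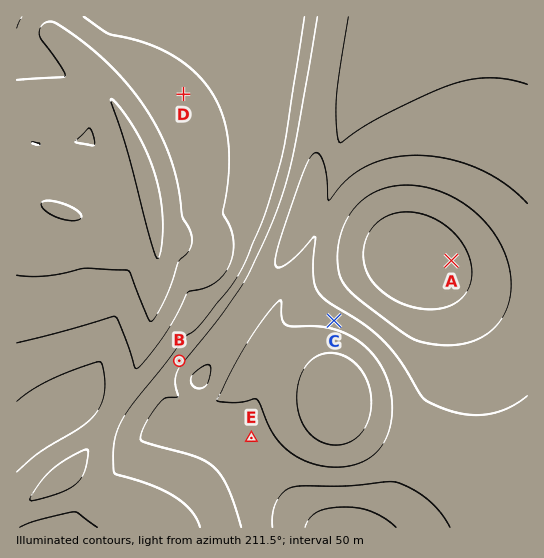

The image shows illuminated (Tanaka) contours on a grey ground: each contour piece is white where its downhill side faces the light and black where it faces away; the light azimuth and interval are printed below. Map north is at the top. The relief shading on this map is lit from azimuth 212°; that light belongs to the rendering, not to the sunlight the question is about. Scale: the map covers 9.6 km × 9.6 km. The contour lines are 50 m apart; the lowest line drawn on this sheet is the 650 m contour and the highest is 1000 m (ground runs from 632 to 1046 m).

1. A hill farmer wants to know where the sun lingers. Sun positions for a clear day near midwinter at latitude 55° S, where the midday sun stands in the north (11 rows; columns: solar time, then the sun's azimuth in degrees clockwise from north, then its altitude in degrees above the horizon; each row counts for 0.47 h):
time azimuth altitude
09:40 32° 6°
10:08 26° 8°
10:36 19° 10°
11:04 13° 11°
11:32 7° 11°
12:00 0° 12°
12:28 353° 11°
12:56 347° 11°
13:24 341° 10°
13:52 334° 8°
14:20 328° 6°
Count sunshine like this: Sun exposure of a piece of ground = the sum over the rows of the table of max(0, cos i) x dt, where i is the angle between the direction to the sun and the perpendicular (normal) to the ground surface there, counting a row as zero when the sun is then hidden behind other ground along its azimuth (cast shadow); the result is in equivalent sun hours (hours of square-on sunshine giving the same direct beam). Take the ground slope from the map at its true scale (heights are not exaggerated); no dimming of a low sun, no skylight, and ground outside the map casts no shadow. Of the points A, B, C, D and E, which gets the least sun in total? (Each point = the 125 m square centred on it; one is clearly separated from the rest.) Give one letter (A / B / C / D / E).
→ C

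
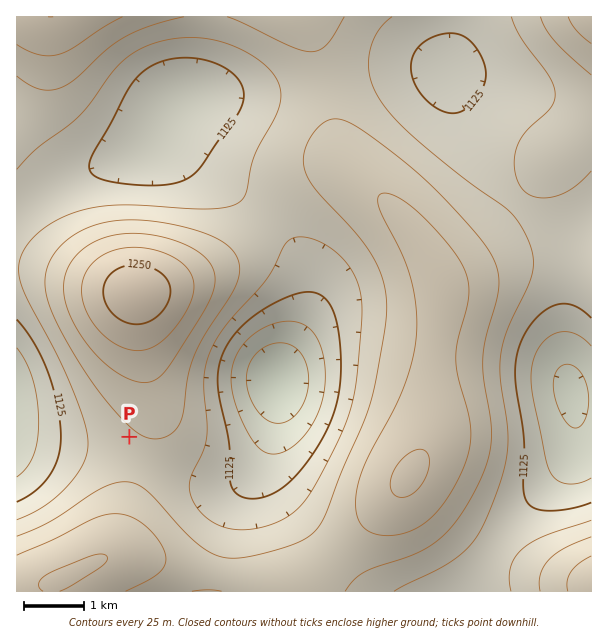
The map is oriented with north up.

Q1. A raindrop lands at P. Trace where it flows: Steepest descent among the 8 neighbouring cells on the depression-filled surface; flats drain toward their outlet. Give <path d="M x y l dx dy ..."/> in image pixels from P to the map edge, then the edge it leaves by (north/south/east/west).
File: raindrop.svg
<path d="M129 437l-7 7-102 0-3-3"/>
exit: west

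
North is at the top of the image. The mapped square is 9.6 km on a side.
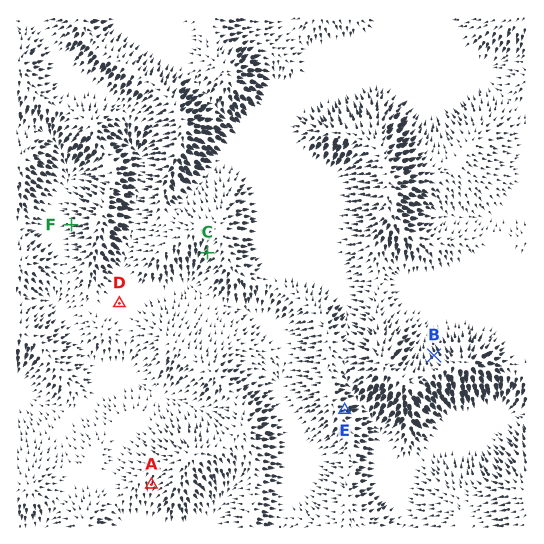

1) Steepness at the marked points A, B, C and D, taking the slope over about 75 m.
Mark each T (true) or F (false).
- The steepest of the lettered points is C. F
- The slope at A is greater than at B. F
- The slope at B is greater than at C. T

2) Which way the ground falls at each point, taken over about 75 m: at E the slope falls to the E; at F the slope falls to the W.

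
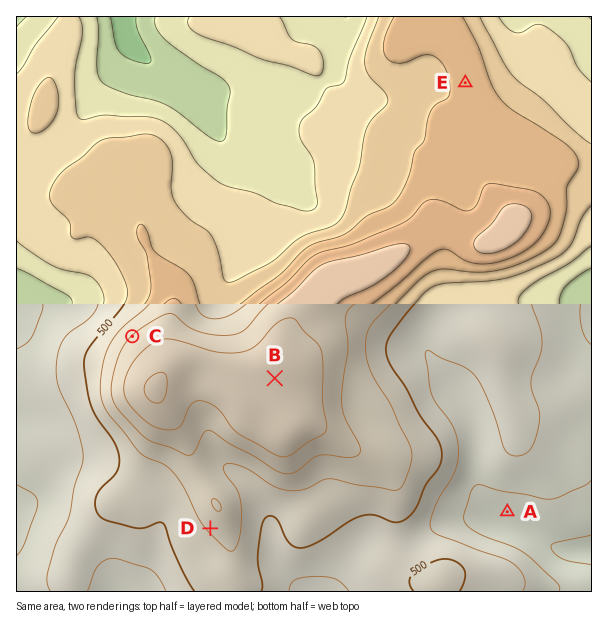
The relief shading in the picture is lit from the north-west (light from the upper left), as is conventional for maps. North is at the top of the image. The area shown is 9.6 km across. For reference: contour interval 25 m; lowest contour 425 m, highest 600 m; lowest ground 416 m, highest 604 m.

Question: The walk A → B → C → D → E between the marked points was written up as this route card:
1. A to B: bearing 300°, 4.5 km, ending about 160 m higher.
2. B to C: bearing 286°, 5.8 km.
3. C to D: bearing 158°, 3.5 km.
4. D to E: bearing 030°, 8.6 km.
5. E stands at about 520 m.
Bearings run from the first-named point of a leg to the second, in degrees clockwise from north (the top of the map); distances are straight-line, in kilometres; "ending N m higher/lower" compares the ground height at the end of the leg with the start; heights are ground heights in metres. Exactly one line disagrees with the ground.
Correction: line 2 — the distance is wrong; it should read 2.5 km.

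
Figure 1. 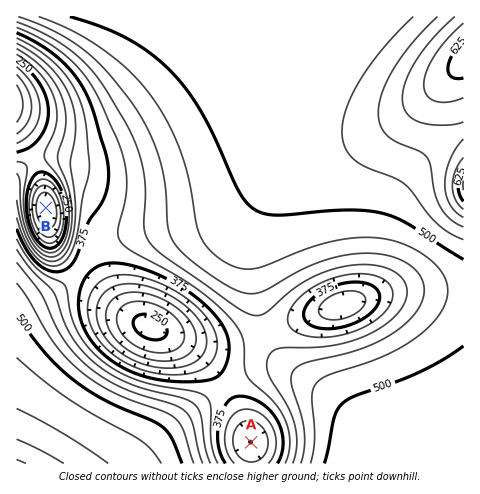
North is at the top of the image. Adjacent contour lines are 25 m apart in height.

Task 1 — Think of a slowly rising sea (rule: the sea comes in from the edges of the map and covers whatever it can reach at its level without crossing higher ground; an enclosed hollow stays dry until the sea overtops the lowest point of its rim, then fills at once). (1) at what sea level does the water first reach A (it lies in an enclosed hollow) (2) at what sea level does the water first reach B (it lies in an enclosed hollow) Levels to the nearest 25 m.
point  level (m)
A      325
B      275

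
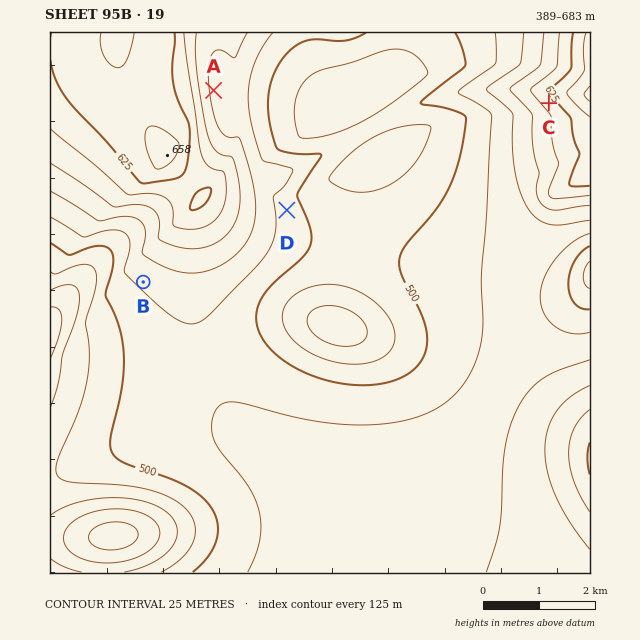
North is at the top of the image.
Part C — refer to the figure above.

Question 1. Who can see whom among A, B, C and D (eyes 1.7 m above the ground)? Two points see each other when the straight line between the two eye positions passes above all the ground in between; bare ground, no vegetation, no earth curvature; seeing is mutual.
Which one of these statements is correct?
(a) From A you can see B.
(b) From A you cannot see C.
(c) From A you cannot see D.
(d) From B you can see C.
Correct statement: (c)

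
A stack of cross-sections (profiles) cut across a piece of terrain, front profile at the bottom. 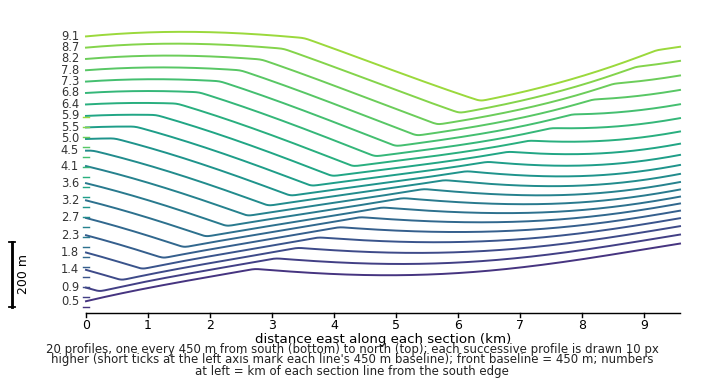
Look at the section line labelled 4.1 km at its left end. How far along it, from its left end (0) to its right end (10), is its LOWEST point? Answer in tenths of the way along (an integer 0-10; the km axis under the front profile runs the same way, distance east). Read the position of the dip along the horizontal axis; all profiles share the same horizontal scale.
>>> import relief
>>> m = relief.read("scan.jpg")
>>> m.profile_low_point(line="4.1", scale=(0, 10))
3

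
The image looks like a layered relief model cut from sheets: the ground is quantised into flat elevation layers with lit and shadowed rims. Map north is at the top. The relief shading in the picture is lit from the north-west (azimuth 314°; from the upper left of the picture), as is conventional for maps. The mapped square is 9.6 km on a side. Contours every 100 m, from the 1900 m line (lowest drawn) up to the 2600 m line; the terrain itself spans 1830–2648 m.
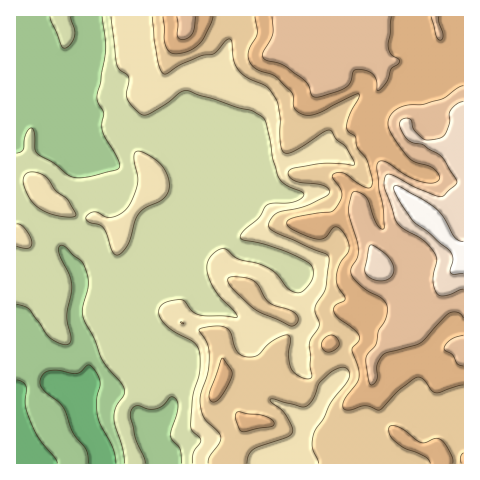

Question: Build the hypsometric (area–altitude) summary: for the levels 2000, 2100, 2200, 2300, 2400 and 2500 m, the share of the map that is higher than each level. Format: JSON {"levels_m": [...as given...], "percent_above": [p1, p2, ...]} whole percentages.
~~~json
{"levels_m": [2000, 2100, 2200, 2300, 2400, 2500], "percent_above": [85, 59, 44, 28, 15, 4]}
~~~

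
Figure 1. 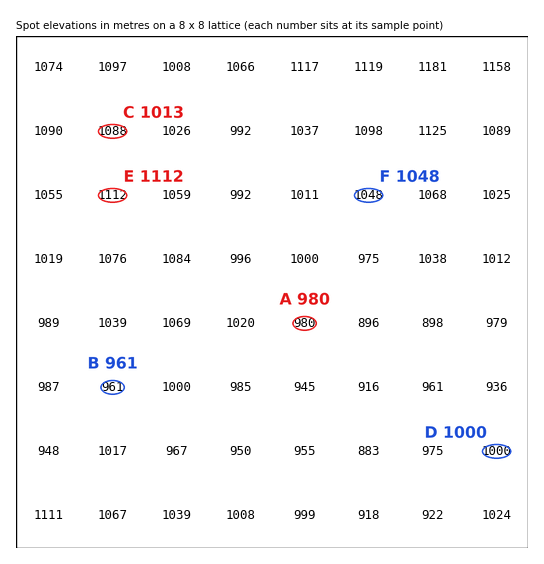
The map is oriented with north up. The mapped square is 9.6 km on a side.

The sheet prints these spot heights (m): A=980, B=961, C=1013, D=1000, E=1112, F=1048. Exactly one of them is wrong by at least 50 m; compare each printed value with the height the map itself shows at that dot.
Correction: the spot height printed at C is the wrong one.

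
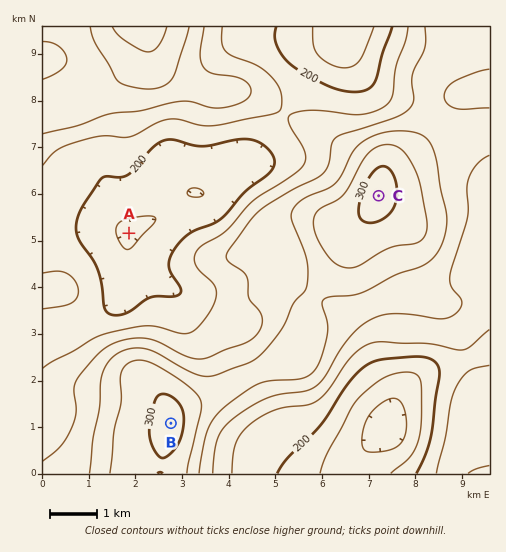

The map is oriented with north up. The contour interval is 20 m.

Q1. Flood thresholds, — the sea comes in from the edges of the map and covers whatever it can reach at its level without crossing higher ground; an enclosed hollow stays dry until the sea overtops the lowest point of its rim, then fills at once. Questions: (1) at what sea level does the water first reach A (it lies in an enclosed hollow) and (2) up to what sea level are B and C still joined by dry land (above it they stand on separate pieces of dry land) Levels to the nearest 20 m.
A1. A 200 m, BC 260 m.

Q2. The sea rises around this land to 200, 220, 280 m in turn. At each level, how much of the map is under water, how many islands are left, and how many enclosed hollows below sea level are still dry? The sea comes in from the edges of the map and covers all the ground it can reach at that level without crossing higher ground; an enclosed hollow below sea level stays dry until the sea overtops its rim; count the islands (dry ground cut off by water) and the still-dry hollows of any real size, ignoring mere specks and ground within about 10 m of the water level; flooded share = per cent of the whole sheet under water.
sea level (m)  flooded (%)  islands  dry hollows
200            9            0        1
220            37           0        0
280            91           1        0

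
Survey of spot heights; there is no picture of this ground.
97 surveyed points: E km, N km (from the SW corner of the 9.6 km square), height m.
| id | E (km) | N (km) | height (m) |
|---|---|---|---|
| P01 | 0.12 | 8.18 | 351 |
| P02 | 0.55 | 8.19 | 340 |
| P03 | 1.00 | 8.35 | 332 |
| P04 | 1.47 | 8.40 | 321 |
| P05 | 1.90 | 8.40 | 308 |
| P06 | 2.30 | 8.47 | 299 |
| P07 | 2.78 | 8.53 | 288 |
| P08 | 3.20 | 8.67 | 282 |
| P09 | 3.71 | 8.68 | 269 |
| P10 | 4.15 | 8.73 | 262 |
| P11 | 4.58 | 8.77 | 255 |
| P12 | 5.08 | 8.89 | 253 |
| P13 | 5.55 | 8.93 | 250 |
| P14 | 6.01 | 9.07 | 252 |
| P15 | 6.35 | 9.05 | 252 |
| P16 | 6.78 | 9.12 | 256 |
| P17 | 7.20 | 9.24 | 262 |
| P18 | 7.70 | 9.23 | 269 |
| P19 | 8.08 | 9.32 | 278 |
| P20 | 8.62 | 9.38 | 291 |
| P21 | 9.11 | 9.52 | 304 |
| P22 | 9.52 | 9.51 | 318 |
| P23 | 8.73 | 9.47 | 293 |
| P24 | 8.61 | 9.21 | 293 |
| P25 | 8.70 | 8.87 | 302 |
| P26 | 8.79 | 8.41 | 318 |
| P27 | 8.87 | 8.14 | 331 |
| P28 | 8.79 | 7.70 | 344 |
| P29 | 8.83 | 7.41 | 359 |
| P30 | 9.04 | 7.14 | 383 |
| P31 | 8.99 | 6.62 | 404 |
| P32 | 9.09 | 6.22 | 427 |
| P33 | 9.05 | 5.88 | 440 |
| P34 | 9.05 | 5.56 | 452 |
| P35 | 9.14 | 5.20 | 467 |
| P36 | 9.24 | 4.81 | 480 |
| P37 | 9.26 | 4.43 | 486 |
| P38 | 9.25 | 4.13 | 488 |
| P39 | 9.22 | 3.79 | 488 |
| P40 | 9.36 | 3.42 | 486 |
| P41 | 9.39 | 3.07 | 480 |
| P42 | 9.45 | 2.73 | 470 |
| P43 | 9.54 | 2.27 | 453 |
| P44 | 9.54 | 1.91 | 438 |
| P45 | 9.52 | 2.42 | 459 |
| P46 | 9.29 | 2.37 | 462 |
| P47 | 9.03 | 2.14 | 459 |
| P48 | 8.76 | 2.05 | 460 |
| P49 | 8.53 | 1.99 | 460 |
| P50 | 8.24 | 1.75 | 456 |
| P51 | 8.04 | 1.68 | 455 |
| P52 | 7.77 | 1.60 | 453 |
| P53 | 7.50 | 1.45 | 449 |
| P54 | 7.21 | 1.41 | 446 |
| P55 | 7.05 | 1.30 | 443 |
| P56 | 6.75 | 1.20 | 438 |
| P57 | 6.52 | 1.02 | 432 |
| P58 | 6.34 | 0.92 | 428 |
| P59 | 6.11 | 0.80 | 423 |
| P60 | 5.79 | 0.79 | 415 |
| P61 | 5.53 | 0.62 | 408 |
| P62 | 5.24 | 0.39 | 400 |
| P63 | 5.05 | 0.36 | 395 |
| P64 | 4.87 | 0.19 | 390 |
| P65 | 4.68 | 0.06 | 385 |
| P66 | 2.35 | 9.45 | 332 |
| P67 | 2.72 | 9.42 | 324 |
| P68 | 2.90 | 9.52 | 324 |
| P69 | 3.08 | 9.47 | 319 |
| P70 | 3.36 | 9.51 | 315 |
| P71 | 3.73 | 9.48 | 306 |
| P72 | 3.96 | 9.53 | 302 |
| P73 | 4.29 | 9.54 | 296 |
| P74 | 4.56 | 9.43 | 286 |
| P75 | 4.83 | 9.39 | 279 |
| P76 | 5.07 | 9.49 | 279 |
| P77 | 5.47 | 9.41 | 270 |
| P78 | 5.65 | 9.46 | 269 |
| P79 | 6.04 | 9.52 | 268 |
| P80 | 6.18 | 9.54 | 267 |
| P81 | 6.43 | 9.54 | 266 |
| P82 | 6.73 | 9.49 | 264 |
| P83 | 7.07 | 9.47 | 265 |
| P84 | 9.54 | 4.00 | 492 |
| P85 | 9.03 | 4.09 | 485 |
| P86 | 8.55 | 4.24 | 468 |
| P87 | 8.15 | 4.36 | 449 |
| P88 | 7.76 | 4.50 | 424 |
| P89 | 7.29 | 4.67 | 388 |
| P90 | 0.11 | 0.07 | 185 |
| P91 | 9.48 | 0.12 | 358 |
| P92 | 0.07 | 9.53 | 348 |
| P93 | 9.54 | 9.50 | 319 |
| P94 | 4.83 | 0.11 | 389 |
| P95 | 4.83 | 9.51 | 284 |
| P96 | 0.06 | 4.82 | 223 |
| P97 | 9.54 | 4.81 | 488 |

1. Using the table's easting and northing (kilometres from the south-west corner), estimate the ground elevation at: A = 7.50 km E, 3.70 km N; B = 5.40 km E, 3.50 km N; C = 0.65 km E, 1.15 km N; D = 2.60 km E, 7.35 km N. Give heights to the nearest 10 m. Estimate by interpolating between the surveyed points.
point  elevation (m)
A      440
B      320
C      160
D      240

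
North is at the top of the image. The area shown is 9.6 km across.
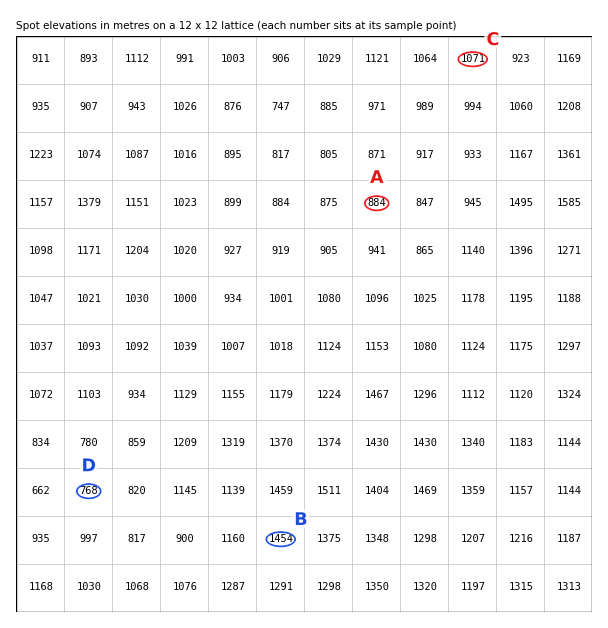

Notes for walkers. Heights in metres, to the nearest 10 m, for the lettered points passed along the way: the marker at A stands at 880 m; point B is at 1450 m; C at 1070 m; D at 770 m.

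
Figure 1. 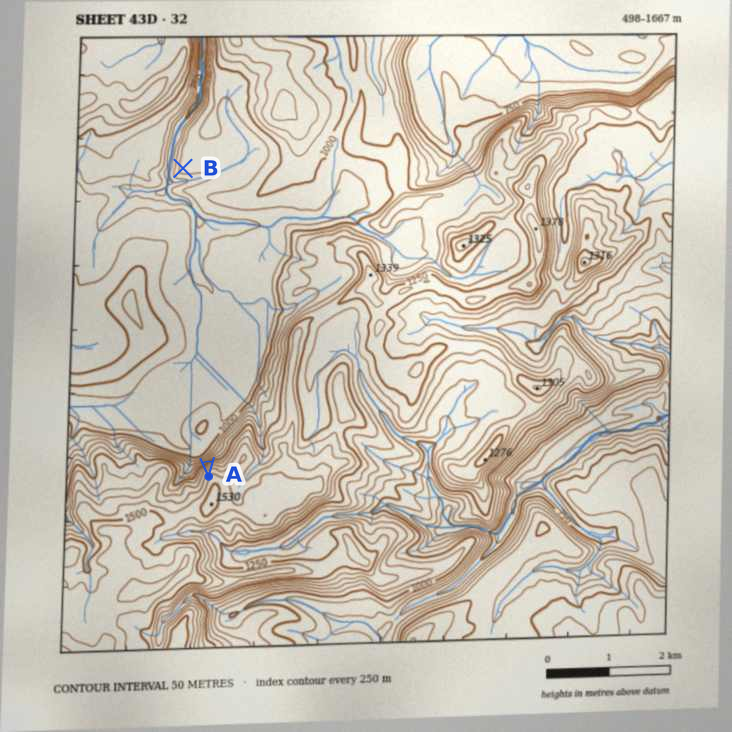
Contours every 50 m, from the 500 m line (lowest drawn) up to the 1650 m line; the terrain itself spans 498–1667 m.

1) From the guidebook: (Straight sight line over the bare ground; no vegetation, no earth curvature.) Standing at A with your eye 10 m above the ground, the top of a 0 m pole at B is in view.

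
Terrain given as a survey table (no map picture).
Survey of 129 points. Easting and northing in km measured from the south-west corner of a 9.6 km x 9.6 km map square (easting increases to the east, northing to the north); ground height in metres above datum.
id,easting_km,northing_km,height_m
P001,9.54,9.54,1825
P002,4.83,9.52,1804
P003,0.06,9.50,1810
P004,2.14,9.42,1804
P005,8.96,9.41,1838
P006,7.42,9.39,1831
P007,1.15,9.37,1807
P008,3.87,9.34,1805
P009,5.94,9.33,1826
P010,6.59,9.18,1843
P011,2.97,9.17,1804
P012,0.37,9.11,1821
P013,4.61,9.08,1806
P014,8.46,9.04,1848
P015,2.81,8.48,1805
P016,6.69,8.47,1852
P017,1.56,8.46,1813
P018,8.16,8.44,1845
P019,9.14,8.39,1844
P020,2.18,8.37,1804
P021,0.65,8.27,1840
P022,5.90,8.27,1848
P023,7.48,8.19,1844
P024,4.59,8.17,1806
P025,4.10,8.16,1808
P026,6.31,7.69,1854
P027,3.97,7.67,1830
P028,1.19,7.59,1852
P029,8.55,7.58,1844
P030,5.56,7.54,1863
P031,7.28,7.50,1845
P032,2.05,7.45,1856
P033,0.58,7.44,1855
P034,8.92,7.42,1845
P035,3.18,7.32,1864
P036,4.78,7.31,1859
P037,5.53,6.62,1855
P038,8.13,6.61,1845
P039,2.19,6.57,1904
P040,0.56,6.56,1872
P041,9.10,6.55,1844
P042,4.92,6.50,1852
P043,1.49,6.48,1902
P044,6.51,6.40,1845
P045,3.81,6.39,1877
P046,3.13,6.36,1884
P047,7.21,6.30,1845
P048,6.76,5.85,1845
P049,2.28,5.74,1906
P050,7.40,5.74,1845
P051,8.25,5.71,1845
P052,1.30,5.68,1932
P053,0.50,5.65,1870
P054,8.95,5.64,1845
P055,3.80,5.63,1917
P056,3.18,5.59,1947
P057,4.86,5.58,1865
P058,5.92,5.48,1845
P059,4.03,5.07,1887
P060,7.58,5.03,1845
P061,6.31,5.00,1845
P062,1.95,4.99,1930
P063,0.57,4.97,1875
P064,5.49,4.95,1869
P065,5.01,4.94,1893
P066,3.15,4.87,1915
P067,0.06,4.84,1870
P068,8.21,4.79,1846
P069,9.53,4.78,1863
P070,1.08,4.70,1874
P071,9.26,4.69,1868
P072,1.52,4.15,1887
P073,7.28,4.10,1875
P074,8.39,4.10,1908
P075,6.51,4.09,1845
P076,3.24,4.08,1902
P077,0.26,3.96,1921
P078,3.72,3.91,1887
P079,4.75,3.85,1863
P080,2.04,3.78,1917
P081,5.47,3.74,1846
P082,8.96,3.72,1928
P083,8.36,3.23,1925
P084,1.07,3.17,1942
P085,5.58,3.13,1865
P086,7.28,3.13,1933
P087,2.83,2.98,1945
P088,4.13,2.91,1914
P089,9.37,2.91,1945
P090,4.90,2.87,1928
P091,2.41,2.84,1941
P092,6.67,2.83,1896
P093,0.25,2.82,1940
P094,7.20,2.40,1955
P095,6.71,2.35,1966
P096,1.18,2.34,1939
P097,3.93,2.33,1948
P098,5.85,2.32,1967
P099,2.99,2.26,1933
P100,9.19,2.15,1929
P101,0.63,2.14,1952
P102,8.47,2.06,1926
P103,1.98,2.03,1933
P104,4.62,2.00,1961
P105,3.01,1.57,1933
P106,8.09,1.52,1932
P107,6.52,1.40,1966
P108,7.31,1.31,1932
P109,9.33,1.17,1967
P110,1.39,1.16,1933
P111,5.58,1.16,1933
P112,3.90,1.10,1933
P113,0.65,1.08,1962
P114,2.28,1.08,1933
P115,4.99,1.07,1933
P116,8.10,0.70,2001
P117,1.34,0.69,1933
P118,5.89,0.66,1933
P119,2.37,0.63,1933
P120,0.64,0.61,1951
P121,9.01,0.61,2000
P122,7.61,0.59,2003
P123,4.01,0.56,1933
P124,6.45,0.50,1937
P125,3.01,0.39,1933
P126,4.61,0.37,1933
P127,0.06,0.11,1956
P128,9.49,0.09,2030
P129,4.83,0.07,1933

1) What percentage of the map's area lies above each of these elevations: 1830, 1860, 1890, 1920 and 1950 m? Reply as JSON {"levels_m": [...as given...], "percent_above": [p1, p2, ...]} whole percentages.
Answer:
{"levels_m": [1830, 1860, 1890, 1920, 1950], "percent_above": [89, 61, 48, 38, 10]}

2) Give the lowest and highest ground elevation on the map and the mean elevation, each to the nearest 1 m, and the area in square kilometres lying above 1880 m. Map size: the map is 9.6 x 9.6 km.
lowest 1804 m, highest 2030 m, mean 1889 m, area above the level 47.3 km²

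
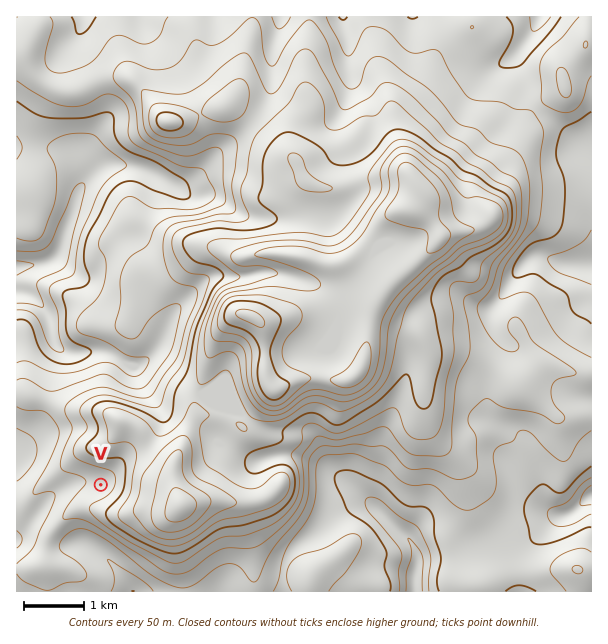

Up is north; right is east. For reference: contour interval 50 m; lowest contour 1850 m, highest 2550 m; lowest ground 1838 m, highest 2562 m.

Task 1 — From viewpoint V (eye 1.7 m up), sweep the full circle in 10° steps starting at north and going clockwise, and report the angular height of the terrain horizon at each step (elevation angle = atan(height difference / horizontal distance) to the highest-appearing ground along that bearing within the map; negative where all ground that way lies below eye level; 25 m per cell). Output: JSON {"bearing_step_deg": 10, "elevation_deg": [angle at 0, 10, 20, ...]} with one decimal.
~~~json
{"bearing_step_deg": 10, "elevation_deg": [11.0, 11.1, 10.4, 9.1, 8.9, 9.6, 11.3, 13.2, 14.7, 15.3, 15.4, 15.4, 15.4, 15.2, 14.4, 13.2, 11.6, 10.0, 8.5, 7.1, 5.7, 4.3, 2.9, 1.2, -0.5, -2.1, -3.3, -3.5, -2.8, -1.7, -0.3, 1.4, 3.6, 6.0, 8.2, 10.0]}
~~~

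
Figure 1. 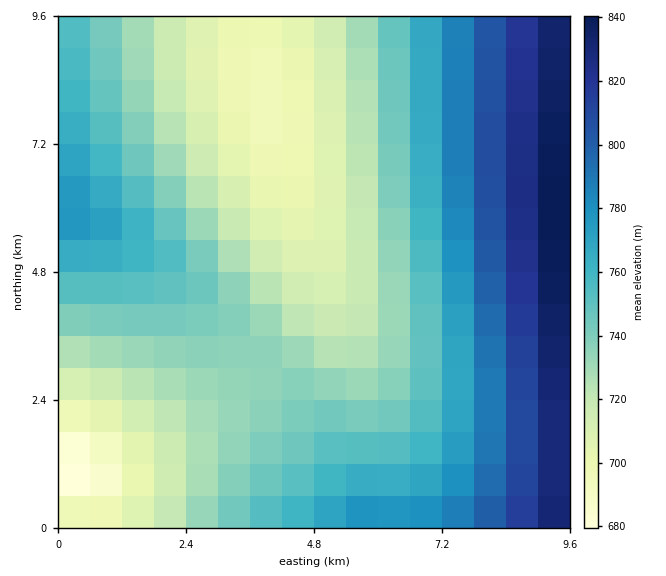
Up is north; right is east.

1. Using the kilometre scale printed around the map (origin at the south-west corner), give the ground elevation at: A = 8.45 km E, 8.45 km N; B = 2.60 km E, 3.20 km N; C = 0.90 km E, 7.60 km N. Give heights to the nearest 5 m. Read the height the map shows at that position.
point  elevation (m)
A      815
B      735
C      750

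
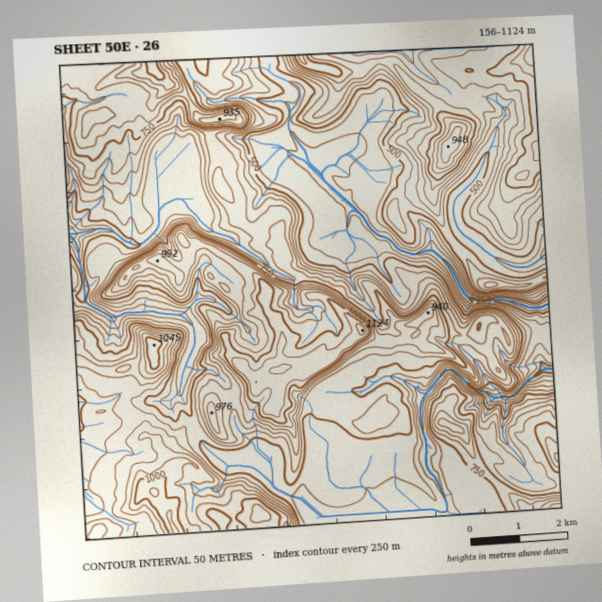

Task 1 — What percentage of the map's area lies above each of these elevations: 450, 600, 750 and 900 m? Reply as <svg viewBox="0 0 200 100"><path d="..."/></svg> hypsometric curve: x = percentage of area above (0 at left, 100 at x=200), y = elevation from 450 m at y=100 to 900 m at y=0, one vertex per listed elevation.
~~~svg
<svg viewBox="0 0 200 100"><path d="M179 100l-39-33-65-34-50-33"/></svg>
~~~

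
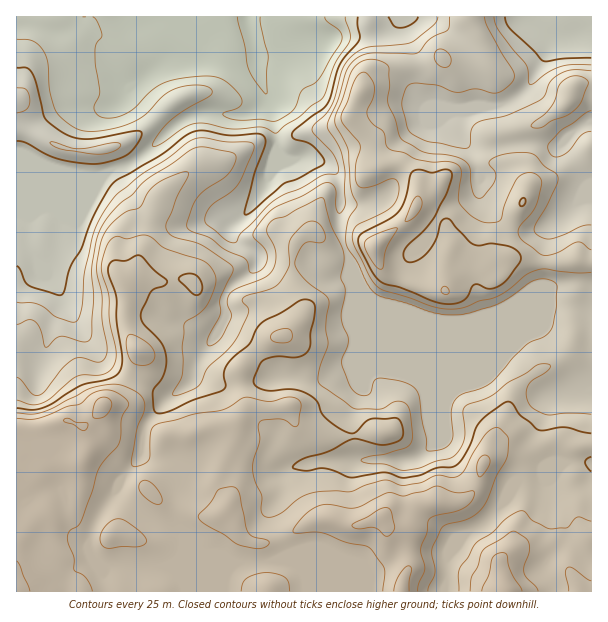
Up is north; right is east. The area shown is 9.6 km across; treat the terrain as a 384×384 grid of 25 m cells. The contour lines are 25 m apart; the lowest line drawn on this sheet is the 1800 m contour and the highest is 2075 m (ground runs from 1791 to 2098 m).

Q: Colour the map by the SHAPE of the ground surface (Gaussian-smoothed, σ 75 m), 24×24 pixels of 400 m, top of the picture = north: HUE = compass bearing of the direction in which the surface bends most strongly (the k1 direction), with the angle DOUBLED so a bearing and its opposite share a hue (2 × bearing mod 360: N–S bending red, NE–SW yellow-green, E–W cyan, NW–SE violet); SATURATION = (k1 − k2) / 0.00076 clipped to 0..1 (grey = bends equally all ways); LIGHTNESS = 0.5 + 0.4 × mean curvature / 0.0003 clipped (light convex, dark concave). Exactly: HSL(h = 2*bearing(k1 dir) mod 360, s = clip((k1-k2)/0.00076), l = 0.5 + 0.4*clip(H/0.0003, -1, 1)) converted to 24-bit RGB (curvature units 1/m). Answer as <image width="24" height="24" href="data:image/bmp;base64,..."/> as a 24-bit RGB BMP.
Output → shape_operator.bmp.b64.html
<image width="24" height="24" href="data:image/bmp;base64,Qk32BgAAAAAAADYAAAAoAAAAGAAAABgAAAABABgAAAAAAMAGAAATCwAAEwsAAAAAAAAAAAAAmZ2EgGyEbaBzblSEiYt1e49yjm+Af36AcHiAUa6fyLWWnkyefXuAf39/aWd8ObiV9cWmGjliNFyWvb6P2+muWDB+Z0iNf8SYk4Jok2loXZCKk0VedoNaaJJmcoaAgHt7fWdmi4xReZVIfH1hfntyfmZWY0BDTbBB5eh7JB5QKGJsm8fT6aywTEuVTKaUmWVUnGmDlJ10d4hWR3nIoaTKgl+jhGl3h2J2mIpqdNOiV063z3XQt0albo7VdnzXjMKly62ddy5nHVEYDlEa2quDj2uqf1mVpX6PaoJ8on+PuYJzJGhYq0hOo2xXaaWsXWGhxaadqax6NFtjVYqJncLZcIPEfFS23bbZu07Z053svbDpJaV+I4cmnWtVa2B2kp5+jIZ2fVlau6xyWIKAJmt6yti9glaAYGh8kKxztqt5RUpyTYdlc45bUZxwWZK5odrFQDDQ6Mfk2yTl55eAL2Jlh5BhZnp2f55mgH2Eem6SwYyLoWaIN6NneCwhjnpZW31ip55yq4ppcEyAd4VEY30vYmUhKC0GMzIADjIBQmwSbRp4+djSREKtamKNZ39fpIdPi4TIpWmpdqRrtYl7gqd2ElGhv7LeoovGaXenp6J+aVF6qHt9j7HGgHXNpXvu2tf0UrXhMURiEzMw8N+Uto2mToS/nJXSiZHEAGDv55f/6Zv69dbfgHjLD7WPKm6AvZS3imqy1ZrDfm3Yv+fnVoasYKOpN7u60F9W2jWsUEx6SrHVbsK+2sGcQ3VtVXQ+moNJUGkeETIOP8sX9aXi/yZ3vR8kFlYtKlkbkU88mtsiGloax5sbnlguf2BHUjoycKRGoTlJeXaAOYM6I1ck35B3nz1aVXJDa3NOjF1HOHNjj8RkJQ4b/yAJweuxW3uvHF5yfGjG7cbOcjVIfIs6c7RTPFxkeH6AgIBygH18gH9/f39/cX94NIBLxJa2w4LJbH6XpoCUTbC3aDugPQs91P/M3KmJmkGEcIdJETMrv1Nd5Lrqx9flcaylRUeddHOAf39/f39/gH9/f4B/f4B/bn91VIFJjlNuvH2GnabAVXeeRxhPaD6V9P7IZUs9flNQvaVUEjxZT549YKRS0YGKzJWYMTxjfnx/fnFkWS8bTC4DQm4FNFscYH5afX9/T4uEq6VffINAcDJKOypghi5F6/nHe2OYd2Wi6efSBVOBZdXpq2rJlbxzw3NkjzSjahJJ7nkAdLD/09/419P3v3zqENInJFgqZXA2pYpLjmVkYXN8EB9n+d7Fzt+wgJOzbY+5sMu/rY3dDIyuRQ8e4s5rgUZHPT2KjQBmuP/IVGt6qKRqnF16dnKY36/MTFHvbWrvi6fijW+PdZGODSJF1PqTub1rv6+JR6B/fbOBeTmLnwB5Lsu838Gff8d/FQBczP/89JLIN2dOWo1wgrandY6ym9CCNW2OQFaMy46pdoBvi3tyMltpEMSE5quoxF5Dmo4/QVccQzcdAT839tXzkYHC7+jMAAYzXNAh5y+k+7DGL5RubLeFWUF58Sw8Z6chGkoueJtBf4B/gH9/eH9/EFtLxIhd5arJzZOhmFt3dIVeI5JQAEQkvWtY+NLaKgBM/PsZCygY+N+l1XeaK346LipOfmm89tXYPWGISXZgf3l4dlI6a1onNl0RADMFQ8Ws9rzm4KHbvqnOobl8Ci8uM2QjbXYXMwAu9u3VTGbdhffIxrnu2qT2Ri6DR7F+2+GoqEnbpE2YhyNrufD8zN7/2cz/5cz/ADMVHXU979zjra3s+c79JADwyCt0WB81JplKpOhhR85HRaBnYFsnVQwVsWxKap9Aq4siFC0S2IbKUd+OO8FIREAgIDYQnDwj/5fUAE4JOXQAMSwIOUsKtAayglXmqoX//8z0dciCutOWMRw5bWFMRouHc8ywr3/S2KDl4leOBk8H0efMRzBif19gaYZjMlxHPpRz+dL3sYbzZsHaX8O/SC1NL20yCCor/31l9Ny7jJlHUTRVbVhHh45EbnIqH20RM2Np7ZzBr2znz5RyZEF8eoeEhHB+gWxjN4FJO4MjspMsxj86gEdXbFeHYJx9FipPQbzk+t3Ru13NaUK8nXWyf6a6i6O7u9faBmSDg+Pq4dH6sIiKh16dkXyLeWeGiKGjfHeTcn9rdHljjYJpcF2Vj4hkcoFqMGFZAkcj//1b4j7cnyTk6tnql0+ymNaOZ6qwbU2JJU4WTE0MiXhSjWBfbXWSfZqGfXBrf3Fygnh9gHeCipR/UUOOm4mAlnKUjUWmG1+K2u+COXAqHz4illEkz3Zfoet8Qiw/bUFPg2Vnc4Rm"/>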